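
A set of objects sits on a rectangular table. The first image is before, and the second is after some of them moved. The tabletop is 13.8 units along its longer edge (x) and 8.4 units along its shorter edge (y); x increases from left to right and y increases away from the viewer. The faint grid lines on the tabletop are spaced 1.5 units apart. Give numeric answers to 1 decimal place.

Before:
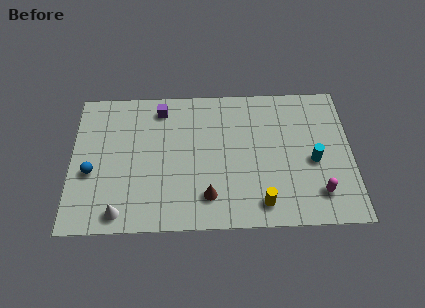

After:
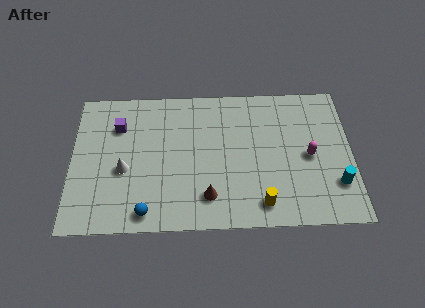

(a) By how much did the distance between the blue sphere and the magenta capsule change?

-2.7

The distance was about 11.2 in the first image and 8.5 in the second, so they moved 2.7 units closer together.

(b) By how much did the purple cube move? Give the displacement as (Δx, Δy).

(-2.1, -1.0)

The purple cube started near (4.4, 7.1) and ended near (2.3, 6.1).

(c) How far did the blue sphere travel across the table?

3.6

The blue sphere was near (1.0, 3.4) before and (3.7, 1.0) after, so it travelled √(2.7² + 2.4²) ≈ 3.6 units.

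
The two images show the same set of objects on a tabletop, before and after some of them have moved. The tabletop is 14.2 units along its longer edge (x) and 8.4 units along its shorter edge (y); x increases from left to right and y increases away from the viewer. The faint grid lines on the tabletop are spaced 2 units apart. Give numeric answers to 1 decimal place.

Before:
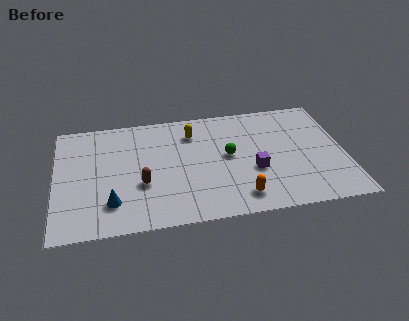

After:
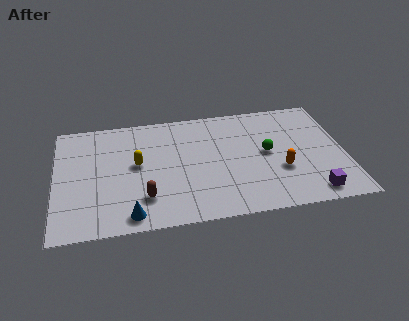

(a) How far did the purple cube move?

3.4

The purple cube was near (9.7, 3.2) before and (12.4, 1.1) after, so it travelled √(2.7² + 2.1²) ≈ 3.4 units.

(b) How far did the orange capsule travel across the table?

2.6

The orange capsule moved from about (8.9, 1.4) to (11.0, 3.0), a distance of √(2.1² + 1.6²) ≈ 2.6.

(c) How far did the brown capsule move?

1.0

The brown capsule was near (4.2, 3.1) before and (4.3, 2.1) after, so it travelled √(0.1² + 1.0²) ≈ 1.0 units.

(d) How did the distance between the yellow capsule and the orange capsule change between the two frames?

+1.7

They were about 5.5 units apart before and 7.2 after — 1.7 units further apart.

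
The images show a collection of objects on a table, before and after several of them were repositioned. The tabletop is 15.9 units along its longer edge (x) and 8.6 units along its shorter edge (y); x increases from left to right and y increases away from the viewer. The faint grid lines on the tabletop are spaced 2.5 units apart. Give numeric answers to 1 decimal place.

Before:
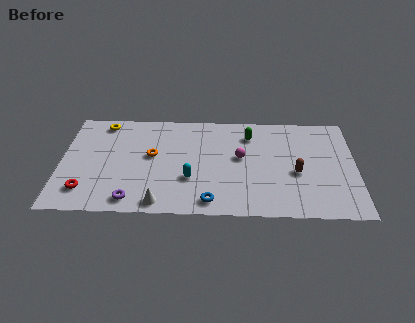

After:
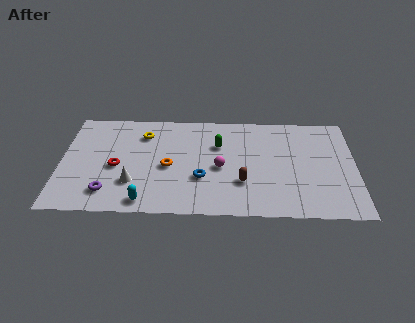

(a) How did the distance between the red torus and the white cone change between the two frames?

-2.5

The distance was about 4.1 in the first image and 1.6 in the second, so they moved 2.5 units closer together.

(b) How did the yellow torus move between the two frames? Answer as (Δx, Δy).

(2.2, -0.9)

The yellow torus was at about (2.2, 7.5) and moved to about (4.4, 6.6).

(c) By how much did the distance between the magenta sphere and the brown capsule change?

-1.5

The distance was about 3.2 in the first image and 1.7 in the second, so they moved 1.5 units closer together.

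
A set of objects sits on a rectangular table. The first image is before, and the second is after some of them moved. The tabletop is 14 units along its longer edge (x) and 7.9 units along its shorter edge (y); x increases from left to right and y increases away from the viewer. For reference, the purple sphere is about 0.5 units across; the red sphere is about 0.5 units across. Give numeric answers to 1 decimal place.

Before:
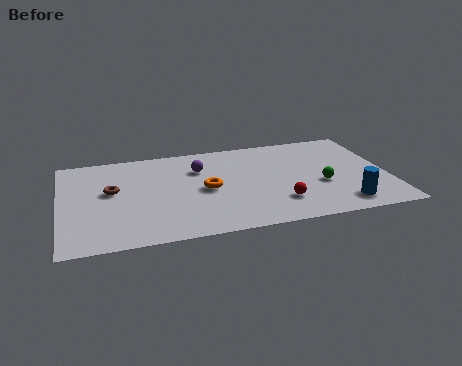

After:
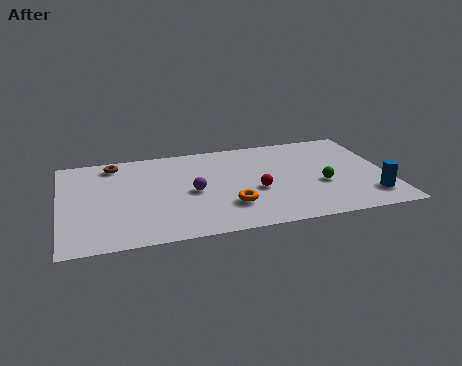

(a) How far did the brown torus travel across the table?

2.3

The brown torus moved from about (2.2, 4.5) to (2.4, 6.8), a distance of √(0.2² + 2.3²) ≈ 2.3.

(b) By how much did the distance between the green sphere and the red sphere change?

+0.6

They were about 2.2 units apart before and 2.8 after — 0.6 units further apart.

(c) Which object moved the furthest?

the brown torus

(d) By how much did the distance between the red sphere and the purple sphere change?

-2.1

Before: roughly 4.8 units apart; after: 2.7. That's 2.1 units closer together.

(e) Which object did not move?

the green sphere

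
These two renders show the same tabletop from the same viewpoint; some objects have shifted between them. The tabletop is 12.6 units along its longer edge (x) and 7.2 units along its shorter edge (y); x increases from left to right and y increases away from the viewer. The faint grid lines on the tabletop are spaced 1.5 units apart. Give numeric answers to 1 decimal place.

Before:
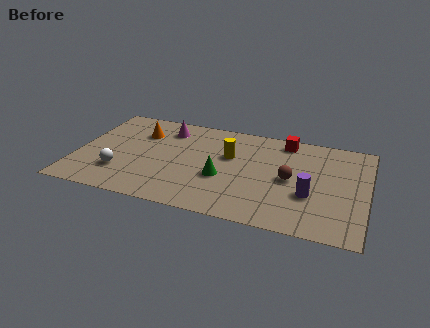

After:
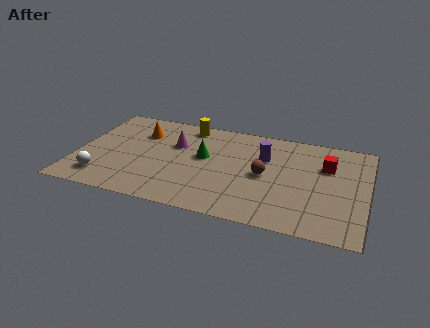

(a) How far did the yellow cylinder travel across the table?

2.7

From (6.6, 4.5) to (4.6, 6.3), the yellow cylinder covered √(2.0² + 1.8²) ≈ 2.7 units.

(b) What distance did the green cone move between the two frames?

1.6

The green cone was near (6.4, 2.8) before and (5.5, 4.1) after, so it travelled √(0.9² + 1.3²) ≈ 1.6 units.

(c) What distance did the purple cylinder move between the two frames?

3.0

From (10.2, 2.6) to (8.1, 4.8), the purple cylinder covered √(2.1² + 2.2²) ≈ 3.0 units.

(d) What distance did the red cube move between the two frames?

2.4

The red cube moved from about (8.9, 6.3) to (10.8, 4.9), a distance of √(1.9² + 1.4²) ≈ 2.4.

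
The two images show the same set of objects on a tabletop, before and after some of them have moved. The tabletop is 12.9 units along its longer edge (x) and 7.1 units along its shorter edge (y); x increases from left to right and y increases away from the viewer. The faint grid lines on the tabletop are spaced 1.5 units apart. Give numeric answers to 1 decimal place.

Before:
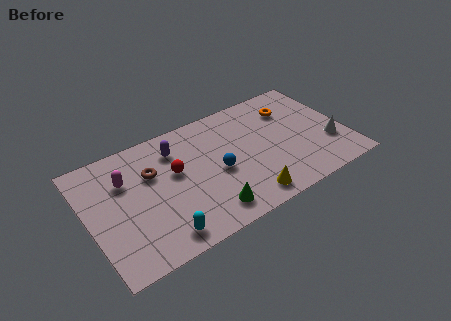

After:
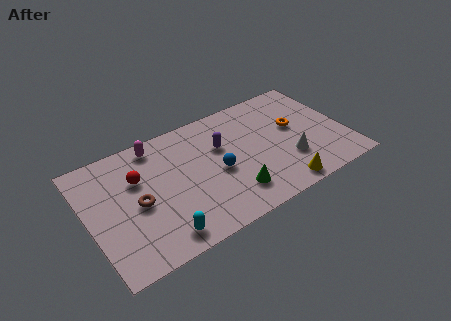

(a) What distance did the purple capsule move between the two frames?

2.4

The purple capsule moved from about (4.6, 5.5) to (6.8, 4.6), a distance of √(2.2² + 0.9²) ≈ 2.4.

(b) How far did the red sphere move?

1.9

The red sphere moved from about (4.4, 4.2) to (2.6, 4.7), a distance of √(1.8² + 0.5²) ≈ 1.9.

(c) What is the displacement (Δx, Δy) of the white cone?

(-2.1, -0.1)

From the two frames, the white cone sits at roughly (12.0, 2.3) before and (9.9, 2.2) after.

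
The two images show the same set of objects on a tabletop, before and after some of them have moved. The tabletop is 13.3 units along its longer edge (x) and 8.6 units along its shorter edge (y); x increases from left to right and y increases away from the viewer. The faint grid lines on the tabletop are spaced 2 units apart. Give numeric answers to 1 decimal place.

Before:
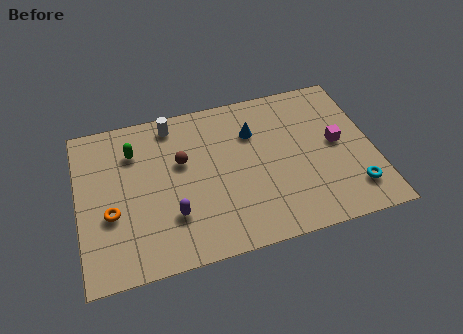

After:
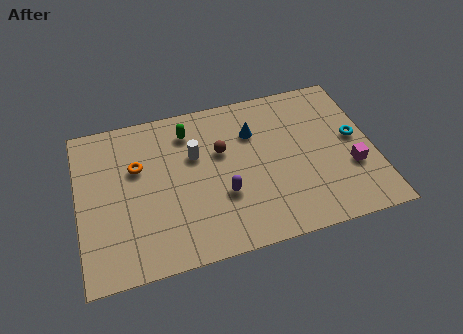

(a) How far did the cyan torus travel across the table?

2.8

From (12.2, 1.8) to (12.5, 4.6), the cyan torus covered √(0.3² + 2.8²) ≈ 2.8 units.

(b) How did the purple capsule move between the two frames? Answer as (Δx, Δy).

(2.3, 0.5)

The purple capsule started near (4.1, 2.5) and ended near (6.4, 3.0).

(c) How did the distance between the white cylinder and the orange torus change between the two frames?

-2.6

They were about 5.2 units apart before and 2.6 after — 2.6 units closer together.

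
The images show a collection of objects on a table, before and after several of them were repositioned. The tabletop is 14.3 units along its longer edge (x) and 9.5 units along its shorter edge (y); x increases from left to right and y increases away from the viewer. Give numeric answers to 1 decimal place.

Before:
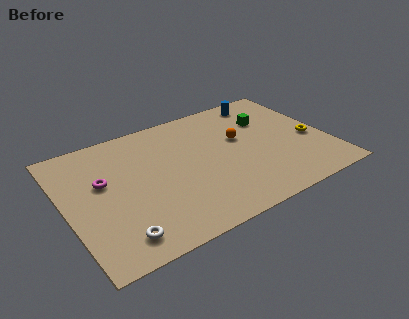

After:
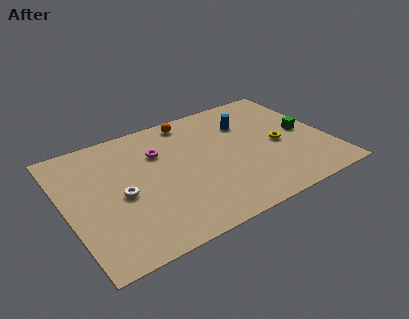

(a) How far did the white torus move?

2.9

From (2.3, 1.5) to (2.9, 4.3), the white torus covered √(0.6² + 2.8²) ≈ 2.9 units.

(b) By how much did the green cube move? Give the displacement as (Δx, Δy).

(1.7, -1.9)

The green cube was at about (11.4, 6.6) and moved to about (13.1, 4.7).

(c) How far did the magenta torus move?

3.3

The magenta torus was near (2.1, 5.7) before and (5.3, 6.6) after, so it travelled √(3.2² + 0.9²) ≈ 3.3 units.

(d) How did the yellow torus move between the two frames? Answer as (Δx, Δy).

(-1.8, 0.3)

From the two frames, the yellow torus sits at roughly (13.4, 4.0) before and (11.6, 4.3) after.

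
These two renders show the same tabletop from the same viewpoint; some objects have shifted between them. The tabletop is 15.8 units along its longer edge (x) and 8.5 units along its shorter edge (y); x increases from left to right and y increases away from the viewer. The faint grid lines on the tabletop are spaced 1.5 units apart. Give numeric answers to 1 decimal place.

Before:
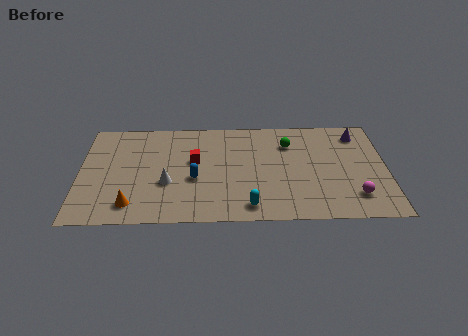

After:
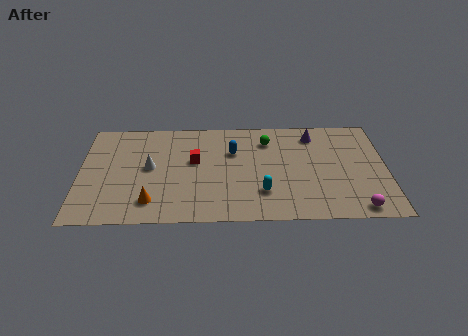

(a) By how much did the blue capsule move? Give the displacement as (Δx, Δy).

(2.0, 2.2)

The blue capsule started near (5.9, 3.5) and ended near (7.9, 5.7).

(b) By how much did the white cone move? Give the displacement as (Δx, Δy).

(-0.9, 1.3)

The white cone started near (4.5, 3.2) and ended near (3.6, 4.5).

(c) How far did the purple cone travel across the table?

2.3

The purple cone was near (14.4, 7.0) before and (12.1, 7.0) after, so it travelled √(2.3² + 0.0²) ≈ 2.3 units.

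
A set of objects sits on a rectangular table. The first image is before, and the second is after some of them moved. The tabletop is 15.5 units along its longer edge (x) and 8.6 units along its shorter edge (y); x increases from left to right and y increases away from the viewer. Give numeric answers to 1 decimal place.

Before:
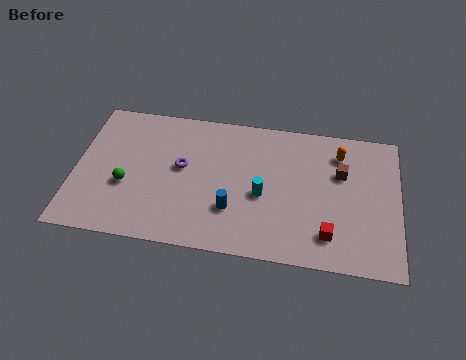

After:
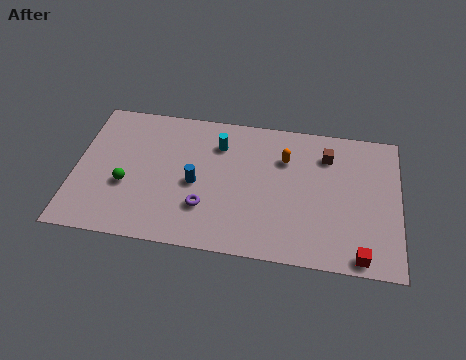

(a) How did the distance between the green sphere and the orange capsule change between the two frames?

-2.7

The distance was about 10.7 in the first image and 8.0 in the second, so they moved 2.7 units closer together.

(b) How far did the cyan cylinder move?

3.6

The cyan cylinder was near (9.0, 3.7) before and (6.8, 6.5) after, so it travelled √(2.2² + 2.8²) ≈ 3.6 units.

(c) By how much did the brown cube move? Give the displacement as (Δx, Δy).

(-0.7, 1.0)

From the two frames, the brown cube sits at roughly (12.7, 5.6) before and (12.0, 6.6) after.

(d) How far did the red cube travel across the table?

1.8

The red cube moved from about (12.2, 1.8) to (13.7, 0.8), a distance of √(1.5² + 1.0²) ≈ 1.8.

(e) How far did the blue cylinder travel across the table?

2.2

The blue cylinder was near (7.6, 2.6) before and (5.8, 3.9) after, so it travelled √(1.8² + 1.3²) ≈ 2.2 units.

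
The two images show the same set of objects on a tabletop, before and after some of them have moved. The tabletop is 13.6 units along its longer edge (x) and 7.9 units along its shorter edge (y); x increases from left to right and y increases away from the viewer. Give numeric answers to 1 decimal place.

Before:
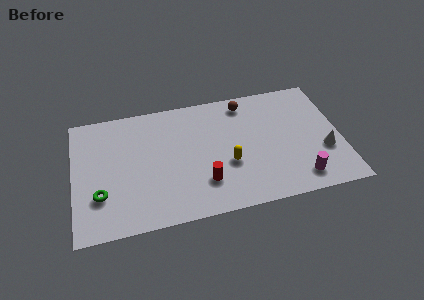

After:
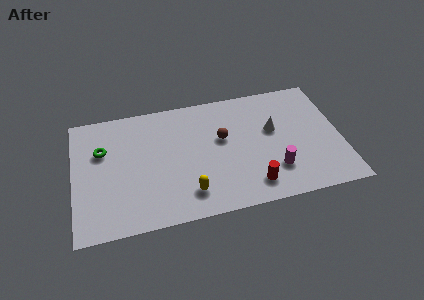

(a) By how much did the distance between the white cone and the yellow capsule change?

+0.6

The distance was about 4.9 in the first image and 5.5 in the second, so they moved 0.6 units further apart.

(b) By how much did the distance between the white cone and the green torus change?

-2.7

The distance was about 11.4 in the first image and 8.7 in the second, so they moved 2.7 units closer together.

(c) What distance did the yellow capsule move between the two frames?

2.5

From (7.8, 3.0) to (5.7, 1.6), the yellow capsule covered √(2.1² + 1.4²) ≈ 2.5 units.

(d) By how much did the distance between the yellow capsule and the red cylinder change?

+1.6

Before: roughly 1.6 units apart; after: 3.2. That's 1.6 units further apart.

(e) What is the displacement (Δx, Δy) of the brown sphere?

(-1.3, -2.1)

The brown sphere started near (8.9, 6.8) and ended near (7.6, 4.7).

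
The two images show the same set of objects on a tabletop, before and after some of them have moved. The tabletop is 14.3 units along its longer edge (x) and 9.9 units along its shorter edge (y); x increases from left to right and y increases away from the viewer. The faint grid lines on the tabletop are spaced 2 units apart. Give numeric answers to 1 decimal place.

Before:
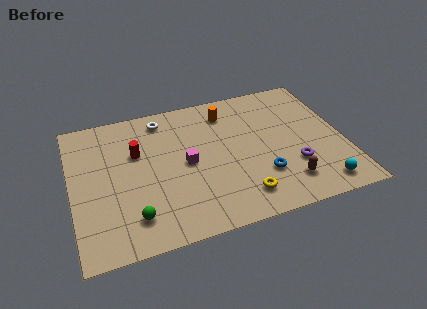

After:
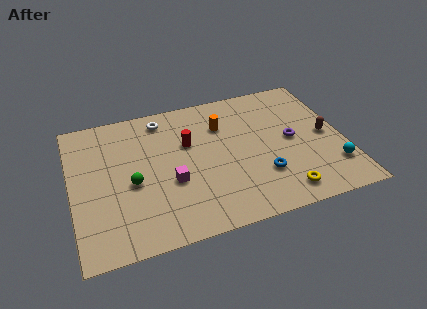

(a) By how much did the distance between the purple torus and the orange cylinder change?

-1.7

They were about 5.8 units apart before and 4.1 after — 1.7 units closer together.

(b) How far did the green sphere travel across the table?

2.3

From (3.0, 2.0) to (3.1, 4.3), the green sphere covered √(0.1² + 2.3²) ≈ 2.3 units.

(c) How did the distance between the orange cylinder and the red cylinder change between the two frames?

-3.1

The distance was about 5.2 in the first image and 2.1 in the second, so they moved 3.1 units closer together.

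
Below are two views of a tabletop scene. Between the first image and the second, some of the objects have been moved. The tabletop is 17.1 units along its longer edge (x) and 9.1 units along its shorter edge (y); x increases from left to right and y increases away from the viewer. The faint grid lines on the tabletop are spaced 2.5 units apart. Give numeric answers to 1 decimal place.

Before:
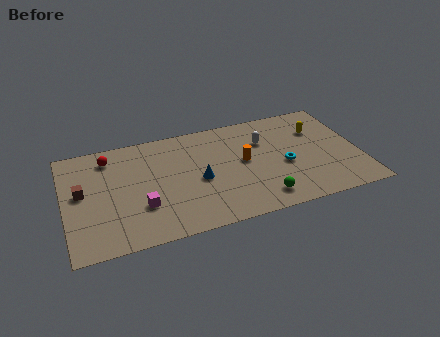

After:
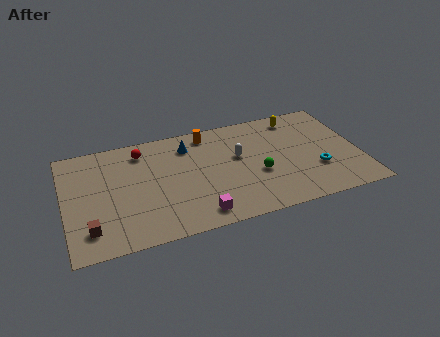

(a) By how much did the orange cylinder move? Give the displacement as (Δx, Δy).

(-1.9, 3.0)

The orange cylinder started near (10.4, 4.9) and ended near (8.5, 7.9).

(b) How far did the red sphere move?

1.9

The red sphere moved from about (2.7, 7.5) to (4.6, 7.5), a distance of √(1.9² + 0.0²) ≈ 1.9.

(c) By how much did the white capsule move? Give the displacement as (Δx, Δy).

(-1.6, -0.9)

The white capsule was at about (11.7, 6.3) and moved to about (10.1, 5.4).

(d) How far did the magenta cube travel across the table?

3.5

From (4.3, 2.9) to (7.4, 1.3), the magenta cube covered √(3.1² + 1.6²) ≈ 3.5 units.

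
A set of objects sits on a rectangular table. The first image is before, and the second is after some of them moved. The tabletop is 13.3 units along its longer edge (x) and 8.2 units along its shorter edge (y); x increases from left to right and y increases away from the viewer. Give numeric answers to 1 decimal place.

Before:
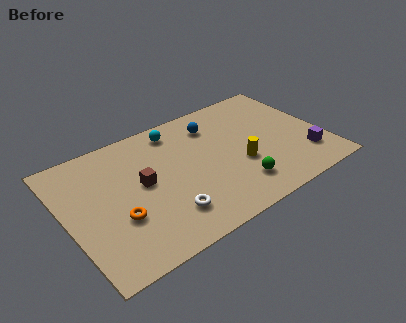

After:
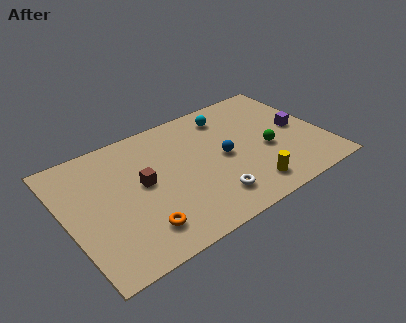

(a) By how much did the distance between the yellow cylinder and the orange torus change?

-0.8

They were about 6.4 units apart before and 5.6 after — 0.8 units closer together.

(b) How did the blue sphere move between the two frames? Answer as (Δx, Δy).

(0.1, -2.4)

The blue sphere started near (8.0, 6.4) and ended near (8.1, 4.0).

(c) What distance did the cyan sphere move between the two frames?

2.7

From (6.1, 7.0) to (8.8, 6.7), the cyan sphere covered √(2.7² + 0.3²) ≈ 2.7 units.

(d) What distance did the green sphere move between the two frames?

2.5

From (8.4, 1.8) to (10.3, 3.4), the green sphere covered √(1.9² + 1.6²) ≈ 2.5 units.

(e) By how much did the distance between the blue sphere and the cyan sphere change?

+0.8

Before: roughly 2.0 units apart; after: 2.8. That's 0.8 units further apart.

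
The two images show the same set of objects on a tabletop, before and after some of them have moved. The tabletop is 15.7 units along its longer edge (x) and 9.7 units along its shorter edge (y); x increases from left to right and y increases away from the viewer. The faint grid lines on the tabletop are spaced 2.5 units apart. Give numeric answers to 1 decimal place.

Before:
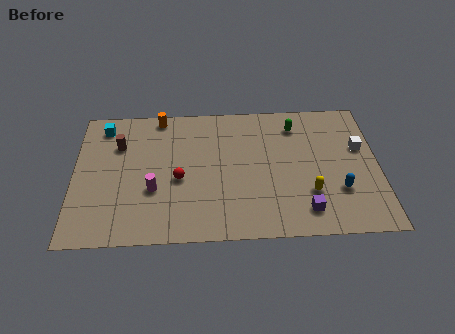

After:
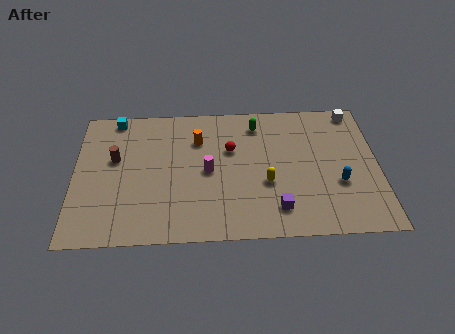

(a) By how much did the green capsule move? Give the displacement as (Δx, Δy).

(-2.0, 0.2)

The green capsule was at about (11.5, 7.8) and moved to about (9.5, 8.0).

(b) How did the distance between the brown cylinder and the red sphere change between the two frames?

+2.0

The distance was about 4.0 in the first image and 6.0 in the second, so they moved 2.0 units further apart.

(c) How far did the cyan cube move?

0.8

The cyan cube moved from about (1.5, 8.2) to (2.1, 8.8), a distance of √(0.6² + 0.6²) ≈ 0.8.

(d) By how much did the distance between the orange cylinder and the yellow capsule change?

-4.9

They were about 9.7 units apart before and 4.8 after — 4.9 units closer together.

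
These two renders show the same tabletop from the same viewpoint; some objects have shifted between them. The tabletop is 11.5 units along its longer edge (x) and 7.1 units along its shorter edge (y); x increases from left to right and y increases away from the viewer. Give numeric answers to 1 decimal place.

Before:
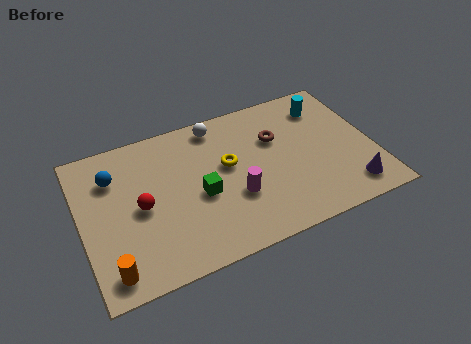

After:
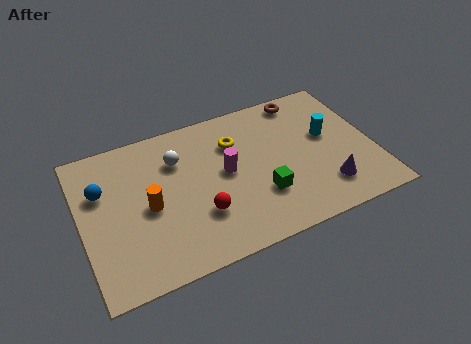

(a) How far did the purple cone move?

1.0

The purple cone moved from about (10.3, 1.2) to (9.4, 1.6), a distance of √(0.9² + 0.4²) ≈ 1.0.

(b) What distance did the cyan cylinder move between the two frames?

1.5

From (9.9, 5.6) to (9.8, 4.1), the cyan cylinder covered √(0.1² + 1.5²) ≈ 1.5 units.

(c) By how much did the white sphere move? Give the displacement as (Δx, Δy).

(-1.7, -1.1)

From the two frames, the white sphere sits at roughly (5.6, 6.2) before and (3.9, 5.1) after.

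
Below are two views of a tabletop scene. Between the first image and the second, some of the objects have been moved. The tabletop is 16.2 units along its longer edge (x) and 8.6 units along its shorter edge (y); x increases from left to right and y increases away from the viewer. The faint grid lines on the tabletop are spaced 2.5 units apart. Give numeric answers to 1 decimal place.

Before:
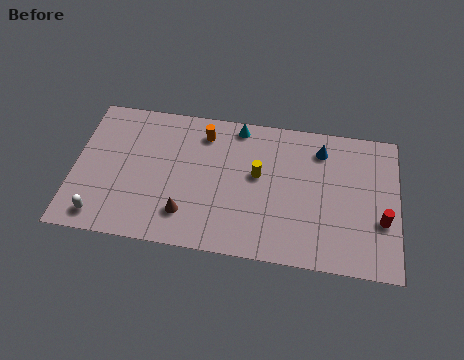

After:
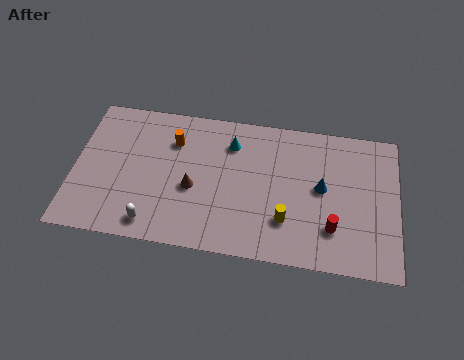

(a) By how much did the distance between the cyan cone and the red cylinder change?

-1.9

They were about 8.6 units apart before and 6.7 after — 1.9 units closer together.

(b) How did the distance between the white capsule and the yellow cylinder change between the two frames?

-1.8

Before: roughly 8.5 units apart; after: 6.7. That's 1.8 units closer together.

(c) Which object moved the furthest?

the yellow cylinder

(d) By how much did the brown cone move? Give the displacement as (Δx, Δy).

(0.3, 1.6)

The brown cone was at about (5.7, 2.0) and moved to about (6.0, 3.6).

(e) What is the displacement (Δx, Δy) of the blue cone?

(0.1, -2.3)

The blue cone started near (12.3, 6.9) and ended near (12.4, 4.6).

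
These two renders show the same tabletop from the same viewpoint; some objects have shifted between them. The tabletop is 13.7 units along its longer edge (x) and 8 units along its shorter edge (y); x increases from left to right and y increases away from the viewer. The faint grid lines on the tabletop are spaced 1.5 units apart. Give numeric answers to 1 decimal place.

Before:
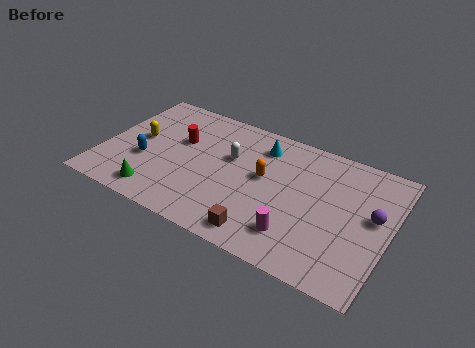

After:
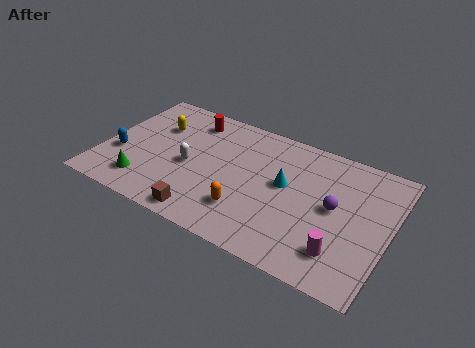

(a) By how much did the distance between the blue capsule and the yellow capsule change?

+1.6

They were about 1.4 units apart before and 3.0 after — 1.6 units further apart.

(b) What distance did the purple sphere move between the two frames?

1.8

The purple sphere moved from about (12.9, 4.5) to (11.1, 4.2), a distance of √(1.8² + 0.3²) ≈ 1.8.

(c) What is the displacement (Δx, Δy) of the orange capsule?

(-0.5, -2.4)

The orange capsule started near (7.7, 4.5) and ended near (7.2, 2.1).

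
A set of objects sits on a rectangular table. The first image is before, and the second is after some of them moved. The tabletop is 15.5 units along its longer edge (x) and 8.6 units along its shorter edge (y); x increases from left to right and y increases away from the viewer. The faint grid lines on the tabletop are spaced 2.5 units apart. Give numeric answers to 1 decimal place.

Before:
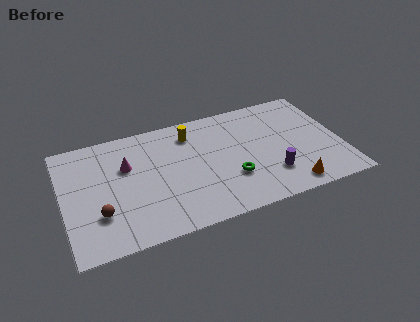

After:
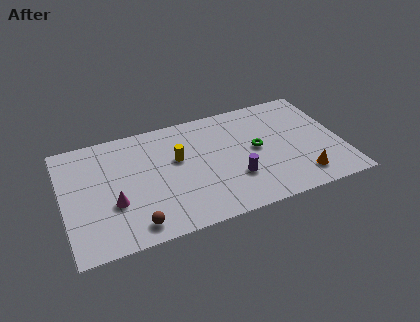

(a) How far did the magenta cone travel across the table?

2.7

From (3.6, 5.6) to (2.7, 3.1), the magenta cone covered √(0.9² + 2.5²) ≈ 2.7 units.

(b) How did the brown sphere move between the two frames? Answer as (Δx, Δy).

(1.8, -1.4)

The brown sphere was at about (1.9, 2.6) and moved to about (3.7, 1.2).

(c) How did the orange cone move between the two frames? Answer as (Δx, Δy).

(0.7, 0.5)

From the two frames, the orange cone sits at roughly (12.3, 1.1) before and (13.0, 1.6) after.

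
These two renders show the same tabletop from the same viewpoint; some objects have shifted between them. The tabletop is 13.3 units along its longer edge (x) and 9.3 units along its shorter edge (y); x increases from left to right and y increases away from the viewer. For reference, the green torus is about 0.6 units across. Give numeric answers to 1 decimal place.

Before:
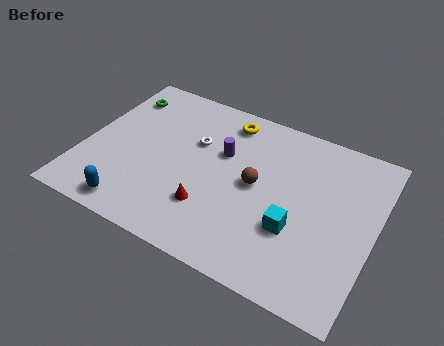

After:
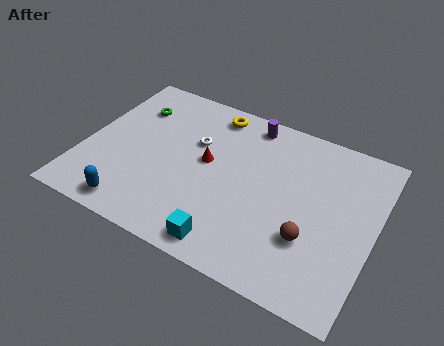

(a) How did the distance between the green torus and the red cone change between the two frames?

-2.7

Before: roughly 6.9 units apart; after: 4.2. That's 2.7 units closer together.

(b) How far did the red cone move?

2.5

The red cone was near (6.1, 2.6) before and (5.6, 5.1) after, so it travelled √(0.5² + 2.5²) ≈ 2.5 units.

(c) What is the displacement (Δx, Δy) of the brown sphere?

(2.7, -1.8)

The brown sphere started near (7.9, 4.8) and ended near (10.6, 3.0).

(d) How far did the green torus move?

0.9

The green torus was near (1.1, 7.4) before and (1.8, 6.9) after, so it travelled √(0.7² + 0.5²) ≈ 0.9 units.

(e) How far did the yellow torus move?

0.7

The yellow torus was near (6.1, 7.9) before and (5.4, 8.1) after, so it travelled √(0.7² + 0.2²) ≈ 0.7 units.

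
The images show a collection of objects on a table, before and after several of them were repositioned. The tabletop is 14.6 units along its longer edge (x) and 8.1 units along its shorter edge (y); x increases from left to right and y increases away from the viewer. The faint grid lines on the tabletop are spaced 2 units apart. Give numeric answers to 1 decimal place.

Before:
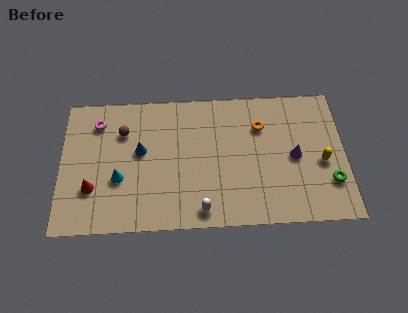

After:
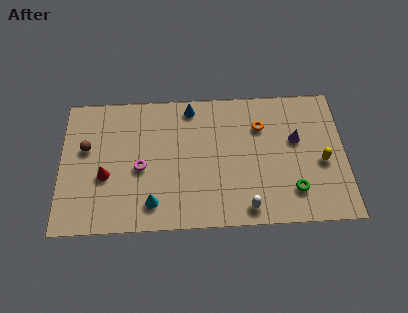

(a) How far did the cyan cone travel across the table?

2.3

The cyan cone was near (3.0, 3.0) before and (4.7, 1.5) after, so it travelled √(1.7² + 1.5²) ≈ 2.3 units.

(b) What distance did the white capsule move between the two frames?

2.3

The white capsule moved from about (7.2, 1.0) to (9.5, 1.0), a distance of √(2.3² + 0.0²) ≈ 2.3.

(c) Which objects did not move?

the yellow capsule and the orange torus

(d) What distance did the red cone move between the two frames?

1.0

The red cone moved from about (1.6, 2.5) to (2.3, 3.2), a distance of √(0.7² + 0.7²) ≈ 1.0.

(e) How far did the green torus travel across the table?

1.9

The green torus moved from about (13.8, 2.3) to (11.9, 1.9), a distance of √(1.9² + 0.4²) ≈ 1.9.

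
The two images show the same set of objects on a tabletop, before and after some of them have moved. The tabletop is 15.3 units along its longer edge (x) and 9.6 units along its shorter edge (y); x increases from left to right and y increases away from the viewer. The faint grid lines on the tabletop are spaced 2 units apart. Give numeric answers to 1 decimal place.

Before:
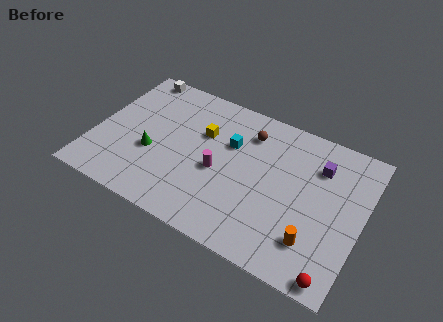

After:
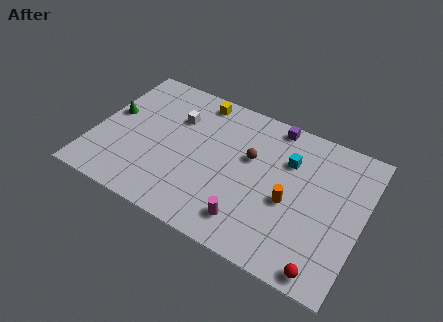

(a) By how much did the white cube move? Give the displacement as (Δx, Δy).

(2.8, -2.1)

The white cube was at about (1.6, 8.8) and moved to about (4.4, 6.7).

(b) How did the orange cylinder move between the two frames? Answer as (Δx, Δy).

(-1.6, 1.8)

The orange cylinder was at about (12.9, 2.3) and moved to about (11.3, 4.1).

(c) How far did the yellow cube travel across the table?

2.3

From (6.0, 6.3) to (5.4, 8.5), the yellow cube covered √(0.6² + 2.2²) ≈ 2.3 units.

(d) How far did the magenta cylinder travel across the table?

3.2

The magenta cylinder moved from about (7.2, 4.2) to (9.3, 1.8), a distance of √(2.1² + 2.4²) ≈ 3.2.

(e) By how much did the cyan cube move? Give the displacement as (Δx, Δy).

(3.3, 0.4)

The cyan cube was at about (7.6, 6.3) and moved to about (10.9, 6.7).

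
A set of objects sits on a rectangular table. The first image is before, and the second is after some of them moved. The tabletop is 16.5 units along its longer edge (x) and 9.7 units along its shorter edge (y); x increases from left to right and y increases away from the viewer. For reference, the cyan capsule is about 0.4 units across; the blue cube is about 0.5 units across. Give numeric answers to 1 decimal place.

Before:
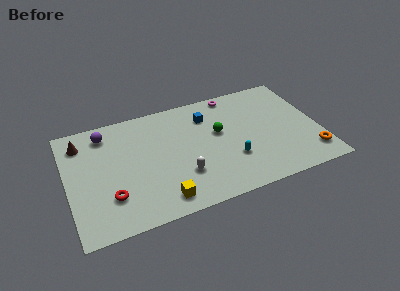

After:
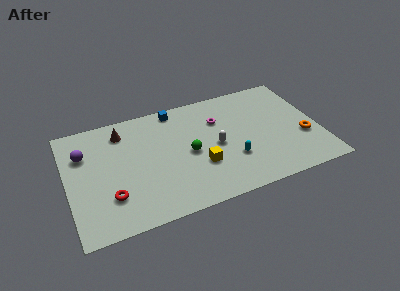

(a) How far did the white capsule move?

2.9

The white capsule was near (7.3, 2.9) before and (9.7, 4.6) after, so it travelled √(2.4² + 1.7²) ≈ 2.9 units.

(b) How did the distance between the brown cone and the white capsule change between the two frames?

-1.1

The distance was about 7.9 in the first image and 6.8 in the second, so they moved 1.1 units closer together.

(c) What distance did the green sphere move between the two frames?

2.4

The green sphere was near (10.0, 5.7) before and (7.9, 4.6) after, so it travelled √(2.1² + 1.1²) ≈ 2.4 units.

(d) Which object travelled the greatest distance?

the yellow cube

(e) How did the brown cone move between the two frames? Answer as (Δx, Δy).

(2.7, 0.1)

From the two frames, the brown cone sits at roughly (1.1, 7.8) before and (3.8, 7.9) after.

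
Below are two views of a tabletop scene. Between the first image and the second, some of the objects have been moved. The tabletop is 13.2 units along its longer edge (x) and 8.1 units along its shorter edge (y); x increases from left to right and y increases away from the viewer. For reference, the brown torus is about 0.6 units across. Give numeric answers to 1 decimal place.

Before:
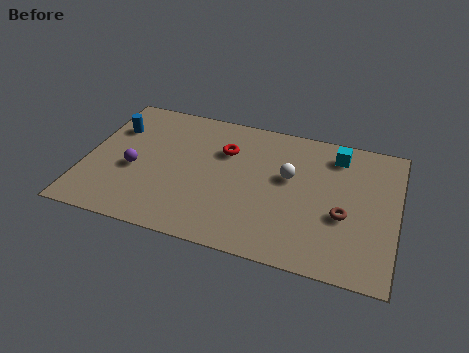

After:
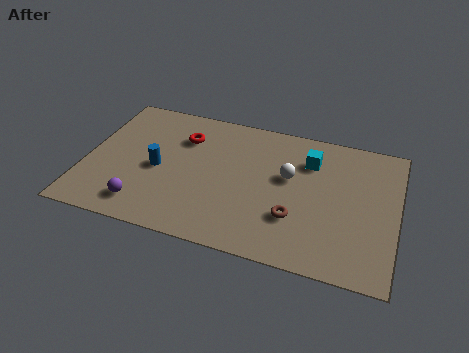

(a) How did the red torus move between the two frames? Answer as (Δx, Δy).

(-1.8, 0.3)

From the two frames, the red torus sits at roughly (5.8, 5.6) before and (4.0, 5.9) after.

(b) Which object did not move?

the white sphere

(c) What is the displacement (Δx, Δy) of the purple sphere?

(0.6, -2.0)

From the two frames, the purple sphere sits at roughly (2.1, 3.4) before and (2.7, 1.4) after.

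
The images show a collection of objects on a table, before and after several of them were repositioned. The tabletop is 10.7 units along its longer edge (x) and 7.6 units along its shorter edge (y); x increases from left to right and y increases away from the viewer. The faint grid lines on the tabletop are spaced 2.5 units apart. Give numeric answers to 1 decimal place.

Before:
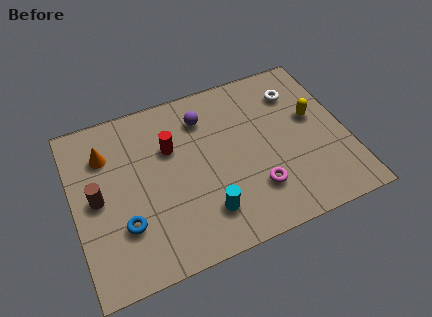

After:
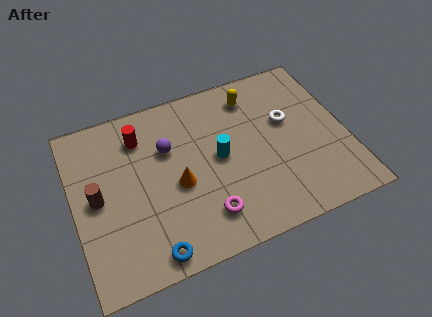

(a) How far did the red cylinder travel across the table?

1.4

From (3.9, 5.0) to (2.8, 5.9), the red cylinder covered √(1.1² + 0.9²) ≈ 1.4 units.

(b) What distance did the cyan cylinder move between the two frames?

2.3

The cyan cylinder was near (4.9, 1.7) before and (5.7, 3.9) after, so it travelled √(0.8² + 2.2²) ≈ 2.3 units.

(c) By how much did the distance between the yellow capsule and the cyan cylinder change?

-2.5

Before: roughly 5.3 units apart; after: 2.8. That's 2.5 units closer together.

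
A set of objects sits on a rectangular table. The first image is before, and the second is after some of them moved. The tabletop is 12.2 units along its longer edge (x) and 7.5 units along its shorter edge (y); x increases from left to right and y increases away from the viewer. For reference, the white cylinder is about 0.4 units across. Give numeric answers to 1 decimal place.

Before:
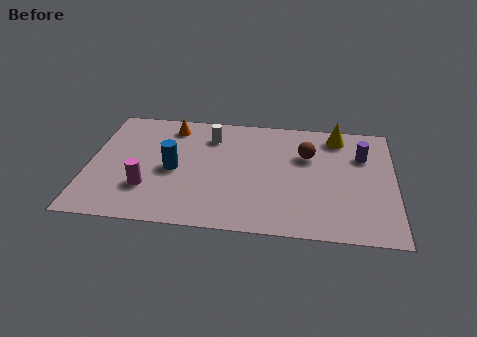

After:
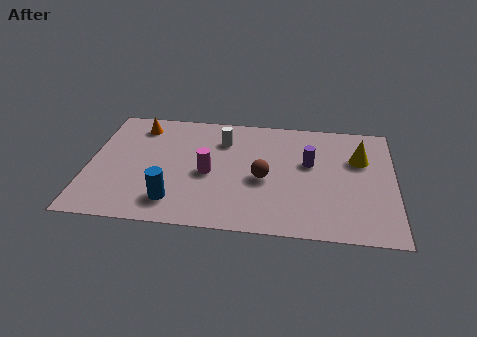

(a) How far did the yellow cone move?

1.7

The yellow cone moved from about (9.9, 6.4) to (10.8, 5.0), a distance of √(0.9² + 1.4²) ≈ 1.7.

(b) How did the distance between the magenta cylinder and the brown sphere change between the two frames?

-4.7

Before: roughly 6.9 units apart; after: 2.2. That's 4.7 units closer together.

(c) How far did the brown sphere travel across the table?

2.4

From (8.7, 5.0) to (7.0, 3.3), the brown sphere covered √(1.7² + 1.7²) ≈ 2.4 units.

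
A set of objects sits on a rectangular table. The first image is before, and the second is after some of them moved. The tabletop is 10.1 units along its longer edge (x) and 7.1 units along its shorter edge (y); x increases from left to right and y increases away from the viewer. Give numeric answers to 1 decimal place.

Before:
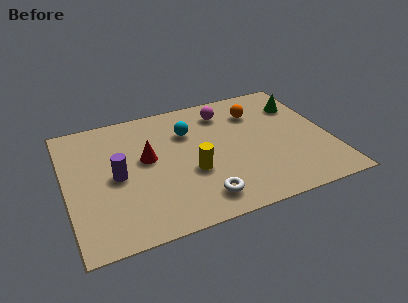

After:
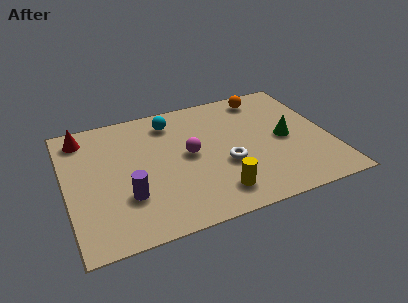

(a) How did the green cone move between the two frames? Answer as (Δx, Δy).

(-0.8, -1.8)

The green cone started near (9.2, 5.2) and ended near (8.4, 3.4).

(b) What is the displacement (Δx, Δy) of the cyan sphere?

(-0.6, 0.8)

The cyan sphere started near (4.8, 5.0) and ended near (4.2, 5.8).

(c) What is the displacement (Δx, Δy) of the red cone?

(-2.3, 2.0)

The red cone started near (3.1, 4.0) and ended near (0.8, 6.0).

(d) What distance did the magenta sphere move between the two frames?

2.6

The magenta sphere moved from about (6.3, 5.7) to (4.7, 3.7), a distance of √(1.6² + 2.0²) ≈ 2.6.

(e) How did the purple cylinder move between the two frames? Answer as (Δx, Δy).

(0.3, -1.2)

The purple cylinder was at about (1.9, 3.4) and moved to about (2.2, 2.2).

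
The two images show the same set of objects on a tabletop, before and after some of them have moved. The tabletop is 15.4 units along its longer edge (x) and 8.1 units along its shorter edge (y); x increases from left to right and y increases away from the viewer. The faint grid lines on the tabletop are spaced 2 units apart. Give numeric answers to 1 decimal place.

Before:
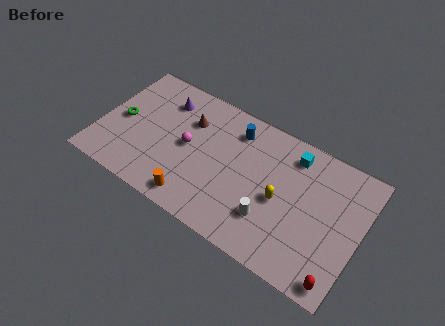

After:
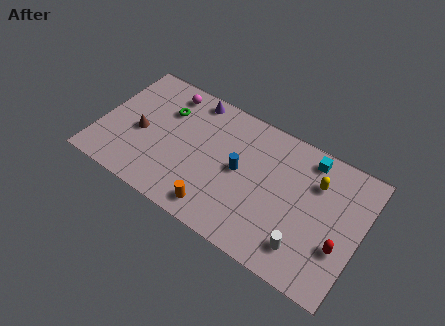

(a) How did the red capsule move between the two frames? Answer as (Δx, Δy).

(-0.2, 1.9)

The red capsule started near (14.6, 0.9) and ended near (14.4, 2.8).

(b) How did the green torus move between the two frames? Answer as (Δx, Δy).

(2.4, 1.8)

The green torus was at about (1.2, 3.9) and moved to about (3.6, 5.7).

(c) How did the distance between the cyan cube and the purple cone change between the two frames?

-0.7

The distance was about 7.7 in the first image and 7.0 in the second, so they moved 0.7 units closer together.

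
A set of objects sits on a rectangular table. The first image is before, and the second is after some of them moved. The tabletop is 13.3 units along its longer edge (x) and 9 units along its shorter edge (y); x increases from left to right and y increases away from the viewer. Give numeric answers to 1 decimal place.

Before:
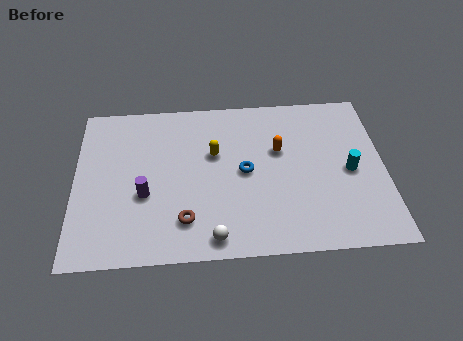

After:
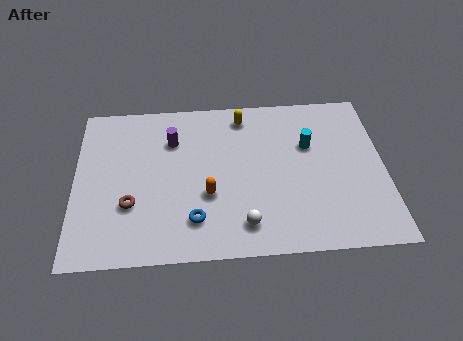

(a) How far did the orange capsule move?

3.9

The orange capsule was near (8.8, 5.6) before and (5.7, 3.3) after, so it travelled √(3.1² + 2.3²) ≈ 3.9 units.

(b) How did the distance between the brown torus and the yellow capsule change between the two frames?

+3.0

Before: roughly 3.8 units apart; after: 6.8. That's 3.0 units further apart.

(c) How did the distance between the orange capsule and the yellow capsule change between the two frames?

+1.9

They were about 2.8 units apart before and 4.7 after — 1.9 units further apart.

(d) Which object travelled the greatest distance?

the orange capsule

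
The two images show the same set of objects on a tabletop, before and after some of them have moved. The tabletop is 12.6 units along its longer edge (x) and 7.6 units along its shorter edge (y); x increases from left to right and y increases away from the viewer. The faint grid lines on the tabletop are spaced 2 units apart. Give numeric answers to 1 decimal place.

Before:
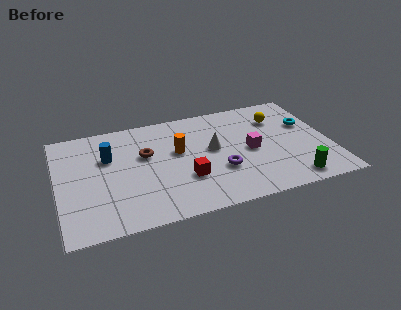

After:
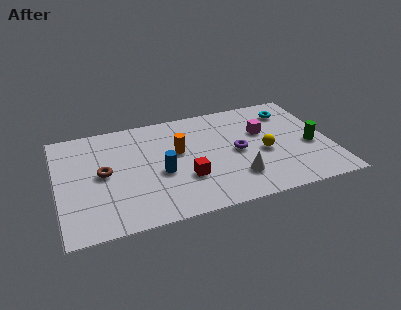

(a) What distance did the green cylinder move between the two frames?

2.5

From (10.6, 1.0) to (11.7, 3.2), the green cylinder covered √(1.1² + 2.2²) ≈ 2.5 units.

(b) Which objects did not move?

the red cube and the orange cylinder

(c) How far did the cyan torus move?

1.4

The cyan torus was near (11.7, 4.8) before and (11.0, 6.0) after, so it travelled √(0.7² + 1.2²) ≈ 1.4 units.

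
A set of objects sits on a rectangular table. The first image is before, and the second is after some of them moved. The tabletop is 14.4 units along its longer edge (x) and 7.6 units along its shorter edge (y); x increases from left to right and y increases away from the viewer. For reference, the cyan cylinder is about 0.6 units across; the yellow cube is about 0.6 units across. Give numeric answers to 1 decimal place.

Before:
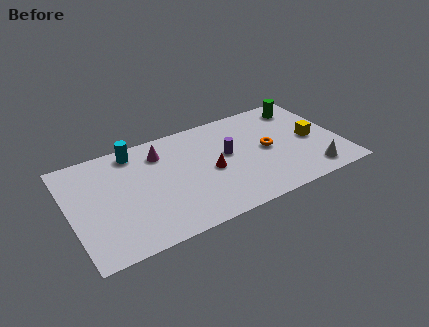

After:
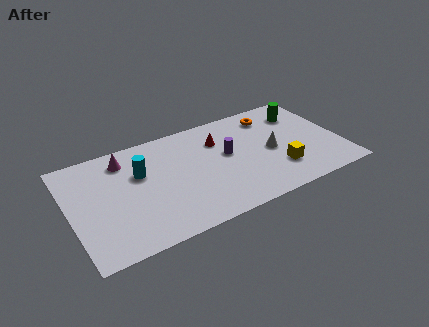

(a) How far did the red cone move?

2.1

The red cone was near (7.4, 3.5) before and (8.1, 5.5) after, so it travelled √(0.7² + 2.0²) ≈ 2.1 units.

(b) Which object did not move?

the purple cylinder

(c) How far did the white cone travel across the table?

3.0

The white cone moved from about (12.5, 1.2) to (10.7, 3.6), a distance of √(1.8² + 2.4²) ≈ 3.0.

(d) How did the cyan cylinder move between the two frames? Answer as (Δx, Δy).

(0.1, -1.7)

From the two frames, the cyan cylinder sits at roughly (3.7, 6.6) before and (3.8, 4.9) after.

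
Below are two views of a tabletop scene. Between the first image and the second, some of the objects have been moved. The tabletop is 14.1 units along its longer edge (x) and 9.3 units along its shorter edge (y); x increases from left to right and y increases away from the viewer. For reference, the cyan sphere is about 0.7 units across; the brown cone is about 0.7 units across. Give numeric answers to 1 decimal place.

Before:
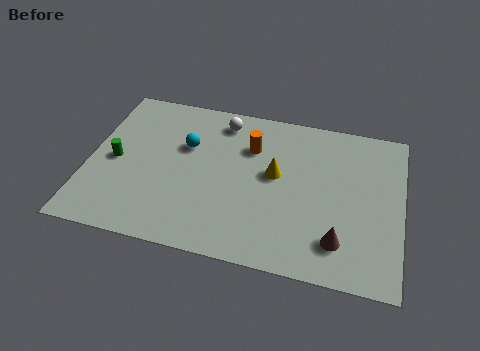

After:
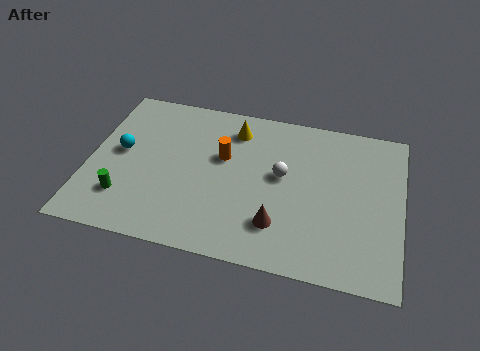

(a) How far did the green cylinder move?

2.2

The green cylinder moved from about (1.2, 4.4) to (1.8, 2.3), a distance of √(0.6² + 2.1²) ≈ 2.2.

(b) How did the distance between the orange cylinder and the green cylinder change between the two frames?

-1.0

Before: roughly 6.4 units apart; after: 5.4. That's 1.0 units closer together.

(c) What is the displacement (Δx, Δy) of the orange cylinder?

(-1.2, -0.9)

The orange cylinder was at about (7.2, 6.6) and moved to about (6.0, 5.7).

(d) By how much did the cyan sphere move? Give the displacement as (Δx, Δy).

(-2.9, -1.0)

From the two frames, the cyan sphere sits at roughly (4.3, 6.0) before and (1.4, 5.0) after.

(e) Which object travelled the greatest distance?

the white sphere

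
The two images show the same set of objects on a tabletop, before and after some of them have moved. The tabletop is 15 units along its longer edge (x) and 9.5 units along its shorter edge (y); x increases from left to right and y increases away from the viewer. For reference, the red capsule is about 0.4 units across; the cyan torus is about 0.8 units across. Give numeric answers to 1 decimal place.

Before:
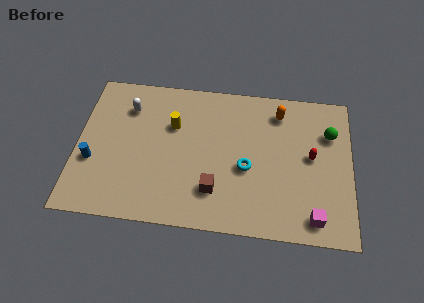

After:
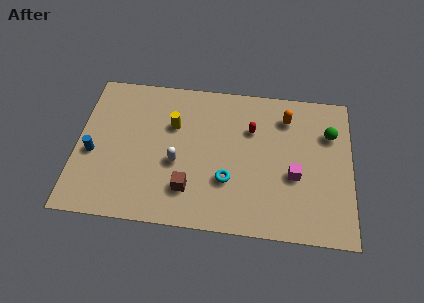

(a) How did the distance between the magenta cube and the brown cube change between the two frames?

+0.4

Before: roughly 5.5 units apart; after: 5.9. That's 0.4 units further apart.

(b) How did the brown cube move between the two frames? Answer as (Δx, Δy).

(-1.4, -0.1)

The brown cube started near (7.6, 2.4) and ended near (6.2, 2.3).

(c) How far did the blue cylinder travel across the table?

0.5

From (0.9, 3.5) to (0.9, 4.0), the blue cylinder covered √(0.0² + 0.5²) ≈ 0.5 units.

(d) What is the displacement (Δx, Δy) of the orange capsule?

(0.4, -0.3)

From the two frames, the orange capsule sits at roughly (11.0, 7.8) before and (11.4, 7.5) after.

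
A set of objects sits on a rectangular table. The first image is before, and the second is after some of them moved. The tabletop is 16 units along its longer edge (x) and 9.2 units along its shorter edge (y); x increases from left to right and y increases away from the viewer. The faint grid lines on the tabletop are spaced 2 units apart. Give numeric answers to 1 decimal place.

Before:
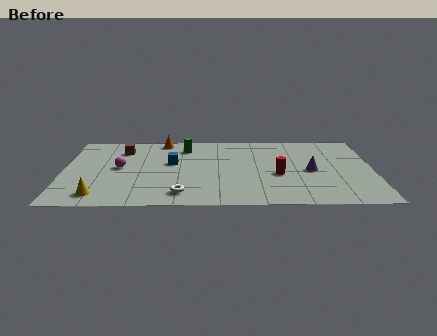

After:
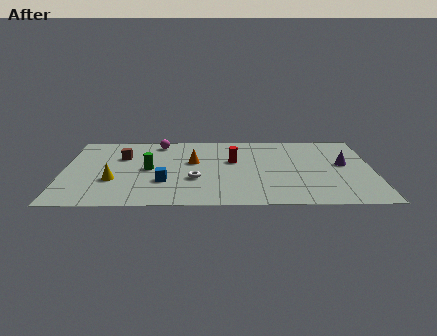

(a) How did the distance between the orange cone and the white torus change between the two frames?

-4.7

Before: roughly 6.9 units apart; after: 2.2. That's 4.7 units closer together.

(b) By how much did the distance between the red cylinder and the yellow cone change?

-2.9

The distance was about 9.5 in the first image and 6.6 in the second, so they moved 2.9 units closer together.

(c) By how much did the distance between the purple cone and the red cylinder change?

+3.9

The distance was about 1.8 in the first image and 5.7 in the second, so they moved 3.9 units further apart.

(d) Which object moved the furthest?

the magenta sphere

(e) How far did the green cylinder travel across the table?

3.4

From (6.3, 7.4) to (4.4, 4.6), the green cylinder covered √(1.9² + 2.8²) ≈ 3.4 units.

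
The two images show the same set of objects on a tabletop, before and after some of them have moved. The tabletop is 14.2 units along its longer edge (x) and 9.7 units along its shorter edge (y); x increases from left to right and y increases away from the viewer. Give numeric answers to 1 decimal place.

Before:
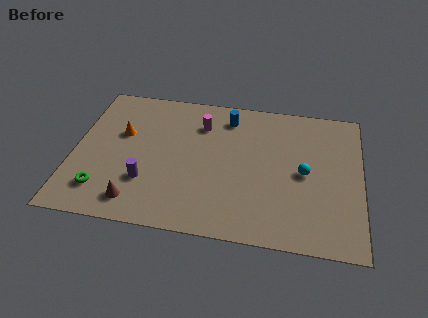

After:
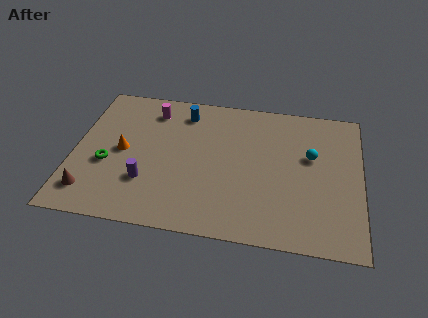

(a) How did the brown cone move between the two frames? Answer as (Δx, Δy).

(-2.3, 0.3)

The brown cone started near (3.3, 1.5) and ended near (1.0, 1.8).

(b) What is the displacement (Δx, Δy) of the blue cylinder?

(-2.2, 0.0)

The blue cylinder started near (7.5, 8.0) and ended near (5.3, 8.0).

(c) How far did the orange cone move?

1.2

The orange cone moved from about (2.3, 6.0) to (2.4, 4.8), a distance of √(0.1² + 1.2²) ≈ 1.2.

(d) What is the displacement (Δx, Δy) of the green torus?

(0.1, 1.8)

The green torus was at about (1.6, 2.0) and moved to about (1.7, 3.8).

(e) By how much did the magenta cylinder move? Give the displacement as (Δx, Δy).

(-2.5, 0.6)

The magenta cylinder started near (6.2, 7.3) and ended near (3.7, 7.9).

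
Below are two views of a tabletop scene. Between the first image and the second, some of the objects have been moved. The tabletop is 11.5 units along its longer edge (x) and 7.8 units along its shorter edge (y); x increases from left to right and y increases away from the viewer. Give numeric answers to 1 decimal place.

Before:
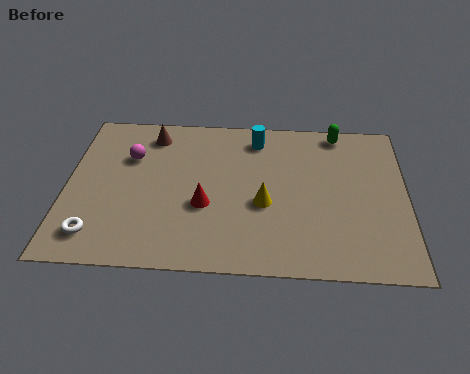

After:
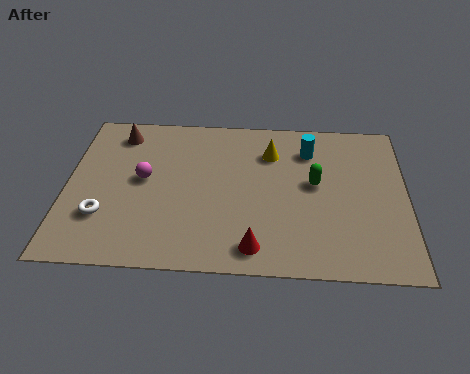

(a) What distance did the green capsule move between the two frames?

2.8

The green capsule was near (9.2, 7.0) before and (8.4, 4.3) after, so it travelled √(0.8² + 2.7²) ≈ 2.8 units.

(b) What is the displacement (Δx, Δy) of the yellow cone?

(0.2, 2.6)

The yellow cone started near (6.7, 3.2) and ended near (6.9, 5.8).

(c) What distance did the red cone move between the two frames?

2.5

The red cone moved from about (4.7, 3.0) to (6.4, 1.1), a distance of √(1.7² + 1.9²) ≈ 2.5.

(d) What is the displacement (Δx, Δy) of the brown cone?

(-1.1, 0.0)

The brown cone was at about (2.8, 6.5) and moved to about (1.7, 6.5).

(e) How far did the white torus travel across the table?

0.9

From (1.1, 1.4) to (1.3, 2.3), the white torus covered √(0.2² + 0.9²) ≈ 0.9 units.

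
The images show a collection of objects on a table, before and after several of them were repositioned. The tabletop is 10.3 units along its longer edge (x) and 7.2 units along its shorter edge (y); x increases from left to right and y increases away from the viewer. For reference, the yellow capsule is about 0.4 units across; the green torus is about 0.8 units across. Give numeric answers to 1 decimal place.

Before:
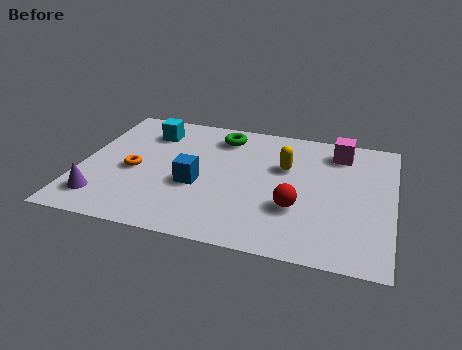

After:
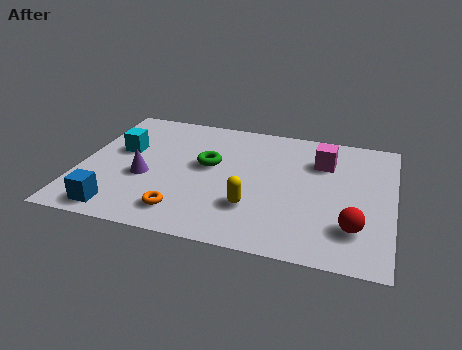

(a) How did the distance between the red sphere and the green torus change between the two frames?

+1.0

The distance was about 4.4 in the first image and 5.4 in the second, so they moved 1.0 units further apart.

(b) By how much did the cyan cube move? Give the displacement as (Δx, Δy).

(-0.8, -1.3)

From the two frames, the cyan cube sits at roughly (2.1, 5.6) before and (1.3, 4.3) after.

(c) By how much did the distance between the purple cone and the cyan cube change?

-2.7

Before: roughly 4.4 units apart; after: 1.7. That's 2.7 units closer together.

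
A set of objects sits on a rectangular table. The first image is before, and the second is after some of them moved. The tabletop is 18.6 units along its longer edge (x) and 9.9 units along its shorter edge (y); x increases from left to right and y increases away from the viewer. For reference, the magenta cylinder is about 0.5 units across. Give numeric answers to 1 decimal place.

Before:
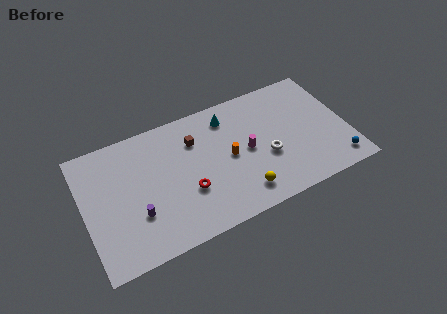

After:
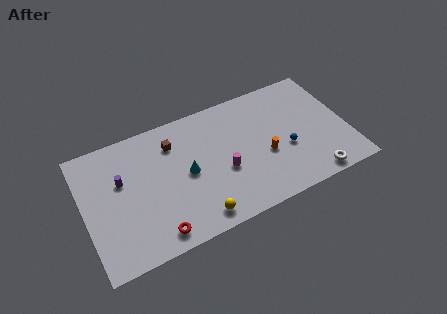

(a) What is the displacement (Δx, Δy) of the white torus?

(2.9, -2.9)

The white torus started near (12.8, 3.9) and ended near (15.7, 1.0).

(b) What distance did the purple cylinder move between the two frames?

3.1

The purple cylinder moved from about (3.5, 3.2) to (2.7, 6.2), a distance of √(0.8² + 3.0²) ≈ 3.1.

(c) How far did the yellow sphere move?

3.2

The yellow sphere was near (10.7, 1.8) before and (7.5, 1.3) after, so it travelled √(3.2² + 0.5²) ≈ 3.2 units.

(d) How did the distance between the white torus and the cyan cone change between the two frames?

+4.6

They were about 4.8 units apart before and 9.4 after — 4.6 units further apart.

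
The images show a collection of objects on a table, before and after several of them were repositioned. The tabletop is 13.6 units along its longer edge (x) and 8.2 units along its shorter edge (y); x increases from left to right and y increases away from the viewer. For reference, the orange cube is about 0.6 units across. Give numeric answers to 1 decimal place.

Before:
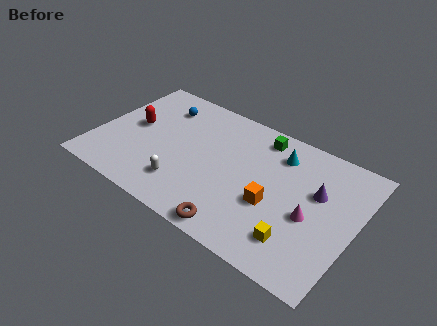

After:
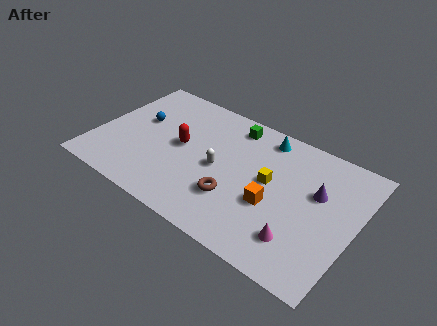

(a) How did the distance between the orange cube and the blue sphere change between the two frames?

+0.4

Before: roughly 7.3 units apart; after: 7.7. That's 0.4 units further apart.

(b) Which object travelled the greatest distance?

the yellow cube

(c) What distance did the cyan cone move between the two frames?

1.1

From (9.3, 6.4) to (8.4, 7.1), the cyan cone covered √(0.9² + 0.7²) ≈ 1.1 units.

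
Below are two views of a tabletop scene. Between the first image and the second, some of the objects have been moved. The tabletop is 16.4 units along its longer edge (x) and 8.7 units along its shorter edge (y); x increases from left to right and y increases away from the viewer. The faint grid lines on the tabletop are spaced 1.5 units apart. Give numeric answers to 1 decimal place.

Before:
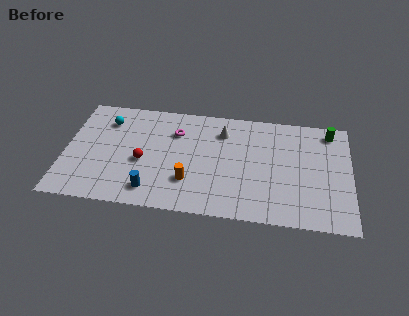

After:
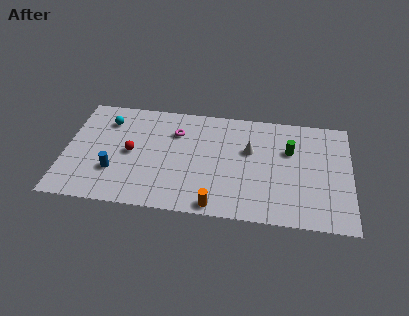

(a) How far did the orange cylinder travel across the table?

2.3

The orange cylinder was near (7.2, 2.5) before and (8.8, 0.8) after, so it travelled √(1.6² + 1.7²) ≈ 2.3 units.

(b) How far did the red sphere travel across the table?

0.9

From (4.5, 3.7) to (3.8, 4.3), the red sphere covered √(0.7² + 0.6²) ≈ 0.9 units.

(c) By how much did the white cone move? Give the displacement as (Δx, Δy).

(1.6, -1.3)

The white cone was at about (9.0, 6.7) and moved to about (10.6, 5.4).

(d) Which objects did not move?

the magenta torus and the cyan sphere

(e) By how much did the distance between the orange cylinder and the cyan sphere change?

+2.3

Before: roughly 6.5 units apart; after: 8.8. That's 2.3 units further apart.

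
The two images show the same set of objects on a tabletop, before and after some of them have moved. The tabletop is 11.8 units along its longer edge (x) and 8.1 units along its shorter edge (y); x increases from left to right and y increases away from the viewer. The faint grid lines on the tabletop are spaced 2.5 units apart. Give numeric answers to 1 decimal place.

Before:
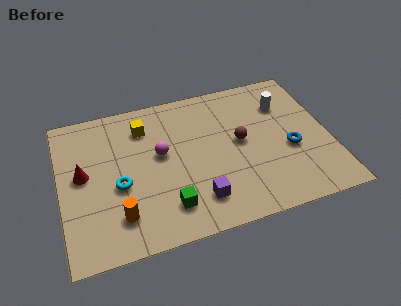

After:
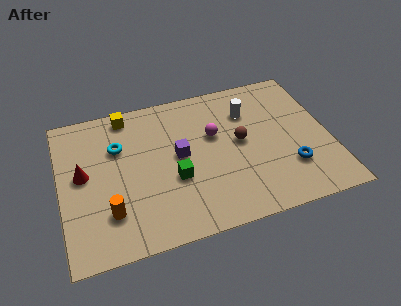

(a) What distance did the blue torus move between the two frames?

1.0

The blue torus was near (10.0, 3.3) before and (9.9, 2.3) after, so it travelled √(0.1² + 1.0²) ≈ 1.0 units.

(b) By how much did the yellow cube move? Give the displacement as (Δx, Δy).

(-0.7, 0.9)

From the two frames, the yellow cube sits at roughly (3.8, 6.3) before and (3.1, 7.2) after.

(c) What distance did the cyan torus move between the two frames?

2.1

The cyan torus was near (2.5, 3.4) before and (2.6, 5.5) after, so it travelled √(0.1² + 2.1²) ≈ 2.1 units.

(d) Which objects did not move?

the red cone and the brown sphere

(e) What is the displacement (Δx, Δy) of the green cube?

(0.4, 1.4)

From the two frames, the green cube sits at roughly (4.5, 1.7) before and (4.9, 3.1) after.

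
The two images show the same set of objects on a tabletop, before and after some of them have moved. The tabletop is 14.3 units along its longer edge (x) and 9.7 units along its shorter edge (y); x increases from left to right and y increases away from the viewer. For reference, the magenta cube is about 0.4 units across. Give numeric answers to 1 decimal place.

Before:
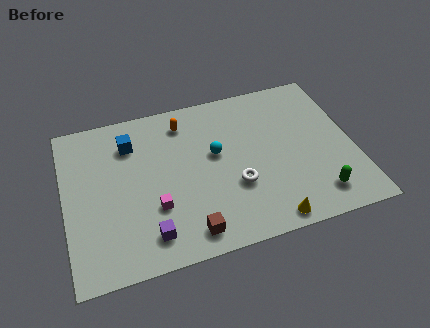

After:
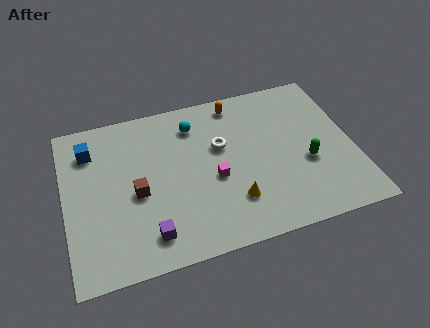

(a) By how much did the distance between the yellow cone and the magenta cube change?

-4.1

They were about 5.9 units apart before and 1.8 after — 4.1 units closer together.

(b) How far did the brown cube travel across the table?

3.8

From (5.8, 1.3) to (3.5, 4.3), the brown cube covered √(2.3² + 3.0²) ≈ 3.8 units.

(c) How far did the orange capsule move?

2.7

The orange capsule was near (6.1, 8.0) before and (8.8, 8.5) after, so it travelled √(2.7² + 0.5²) ≈ 2.7 units.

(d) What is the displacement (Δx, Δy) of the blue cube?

(-2.0, 0.1)

From the two frames, the blue cube sits at roughly (3.4, 7.4) before and (1.4, 7.5) after.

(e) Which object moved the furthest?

the brown cube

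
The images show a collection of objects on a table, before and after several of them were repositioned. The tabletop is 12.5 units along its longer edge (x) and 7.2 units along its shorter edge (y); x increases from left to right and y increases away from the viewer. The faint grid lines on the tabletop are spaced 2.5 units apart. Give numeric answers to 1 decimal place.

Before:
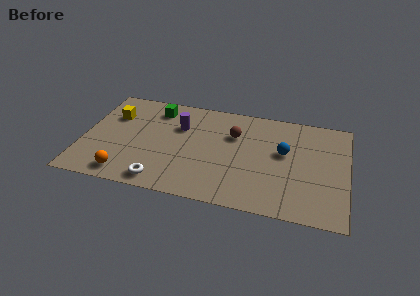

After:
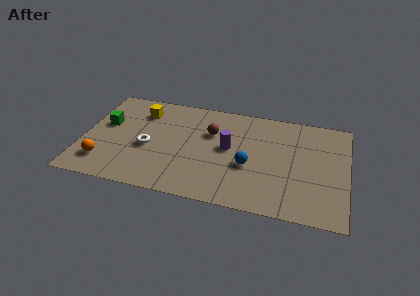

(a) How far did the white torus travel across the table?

2.3

The white torus was near (3.9, 0.9) before and (3.1, 3.1) after, so it travelled √(0.8² + 2.2²) ≈ 2.3 units.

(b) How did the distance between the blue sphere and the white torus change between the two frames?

-1.7

The distance was about 6.5 in the first image and 4.8 in the second, so they moved 1.7 units closer together.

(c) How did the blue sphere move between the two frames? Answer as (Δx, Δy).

(-1.6, -1.3)

The blue sphere started near (9.5, 4.2) and ended near (7.9, 2.9).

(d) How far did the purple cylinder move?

2.6

From (4.5, 4.9) to (6.9, 3.9), the purple cylinder covered √(2.4² + 1.0²) ≈ 2.6 units.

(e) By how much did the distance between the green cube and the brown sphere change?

+1.1

The distance was about 3.9 in the first image and 5.0 in the second, so they moved 1.1 units further apart.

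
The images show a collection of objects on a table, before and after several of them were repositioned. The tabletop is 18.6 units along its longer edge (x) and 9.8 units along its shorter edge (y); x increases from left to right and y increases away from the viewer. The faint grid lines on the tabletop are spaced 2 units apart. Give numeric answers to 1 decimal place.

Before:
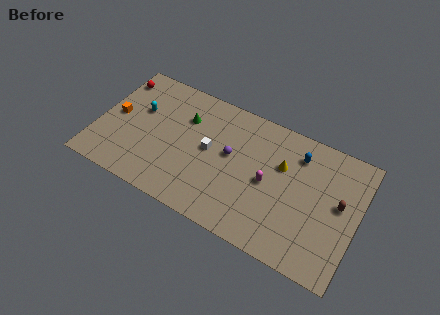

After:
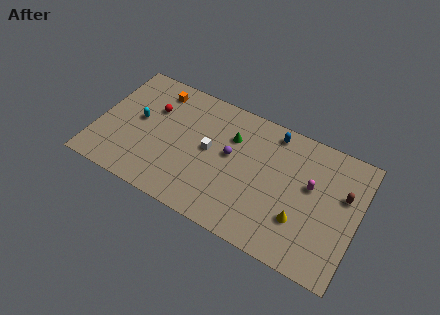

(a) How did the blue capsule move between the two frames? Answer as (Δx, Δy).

(-1.9, 0.9)

The blue capsule was at about (14.1, 7.7) and moved to about (12.2, 8.6).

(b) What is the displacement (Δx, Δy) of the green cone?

(3.4, 0.0)

The green cone started near (6.0, 6.9) and ended near (9.4, 6.9).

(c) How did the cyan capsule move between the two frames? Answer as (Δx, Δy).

(0.0, -0.8)

From the two frames, the cyan capsule sits at roughly (2.8, 6.1) before and (2.8, 5.3) after.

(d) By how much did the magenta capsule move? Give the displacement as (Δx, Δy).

(2.9, 1.1)

From the two frames, the magenta capsule sits at roughly (12.3, 4.7) before and (15.2, 5.8) after.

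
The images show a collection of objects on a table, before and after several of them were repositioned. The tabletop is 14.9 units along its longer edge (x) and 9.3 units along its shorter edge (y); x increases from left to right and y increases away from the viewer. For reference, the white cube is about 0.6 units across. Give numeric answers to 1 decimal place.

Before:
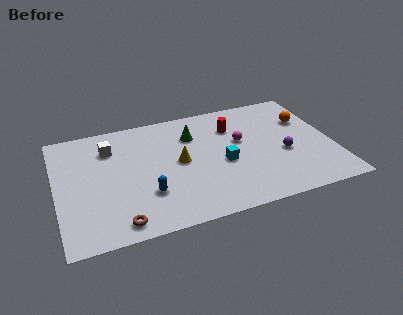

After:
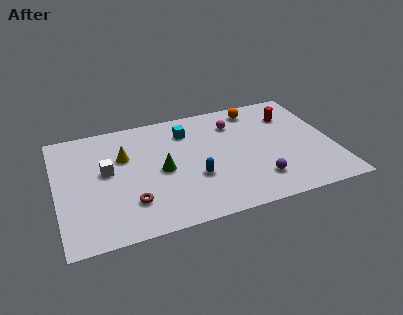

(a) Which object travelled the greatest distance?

the cyan cube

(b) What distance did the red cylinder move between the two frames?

3.2

From (9.7, 6.8) to (12.9, 6.9), the red cylinder covered √(3.2² + 0.1²) ≈ 3.2 units.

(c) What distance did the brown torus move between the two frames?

1.5

The brown torus moved from about (3.1, 1.1) to (3.8, 2.4), a distance of √(0.7² + 1.3²) ≈ 1.5.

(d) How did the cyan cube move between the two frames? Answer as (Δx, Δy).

(-1.7, 3.2)

The cyan cube was at about (8.9, 4.0) and moved to about (7.2, 7.2).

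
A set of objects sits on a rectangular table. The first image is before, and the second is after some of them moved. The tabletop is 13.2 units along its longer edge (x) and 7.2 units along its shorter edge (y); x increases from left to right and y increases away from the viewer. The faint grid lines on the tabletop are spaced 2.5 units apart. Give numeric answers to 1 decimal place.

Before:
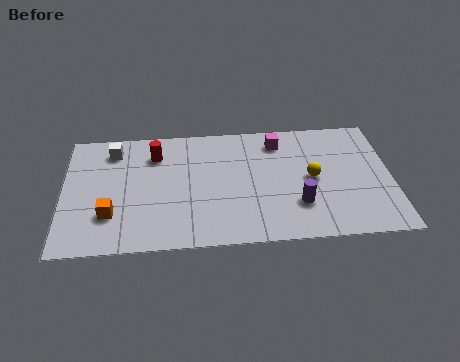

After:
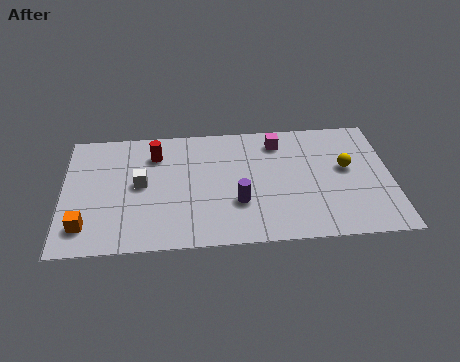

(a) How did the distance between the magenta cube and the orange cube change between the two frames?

+1.2

Before: roughly 7.8 units apart; after: 9.0. That's 1.2 units further apart.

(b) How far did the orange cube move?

1.2

From (1.9, 2.1) to (0.9, 1.5), the orange cube covered √(1.0² + 0.6²) ≈ 1.2 units.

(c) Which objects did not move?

the magenta cube and the red cylinder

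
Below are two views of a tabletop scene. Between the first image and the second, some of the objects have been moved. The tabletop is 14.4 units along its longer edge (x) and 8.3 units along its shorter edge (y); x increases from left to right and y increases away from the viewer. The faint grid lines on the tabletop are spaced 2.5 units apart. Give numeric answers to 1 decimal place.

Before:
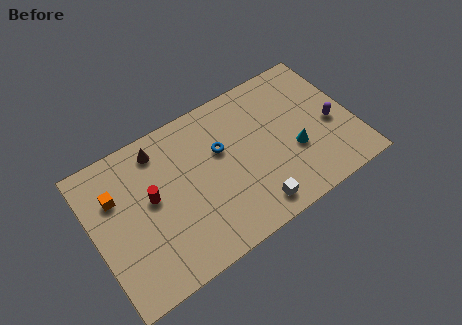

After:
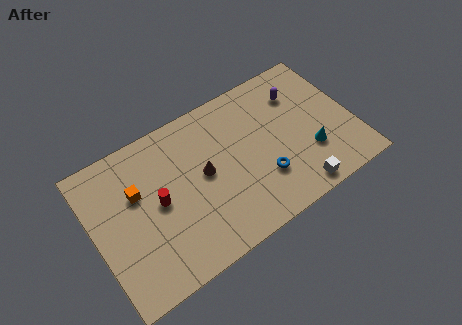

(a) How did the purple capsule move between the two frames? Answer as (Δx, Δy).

(-1.4, 2.6)

The purple capsule started near (13.2, 3.6) and ended near (11.8, 6.2).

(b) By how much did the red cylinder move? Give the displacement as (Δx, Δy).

(0.3, -0.4)

From the two frames, the red cylinder sits at roughly (3.2, 4.6) before and (3.5, 4.2) after.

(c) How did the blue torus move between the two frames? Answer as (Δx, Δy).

(1.9, -2.7)

The blue torus was at about (7.2, 5.2) and moved to about (9.1, 2.5).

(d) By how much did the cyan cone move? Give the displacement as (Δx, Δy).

(0.8, -0.5)

From the two frames, the cyan cone sits at roughly (11.0, 3.1) before and (11.8, 2.6) after.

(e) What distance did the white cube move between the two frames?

2.4

The white cube moved from about (8.3, 1.2) to (10.7, 0.9), a distance of √(2.4² + 0.3²) ≈ 2.4.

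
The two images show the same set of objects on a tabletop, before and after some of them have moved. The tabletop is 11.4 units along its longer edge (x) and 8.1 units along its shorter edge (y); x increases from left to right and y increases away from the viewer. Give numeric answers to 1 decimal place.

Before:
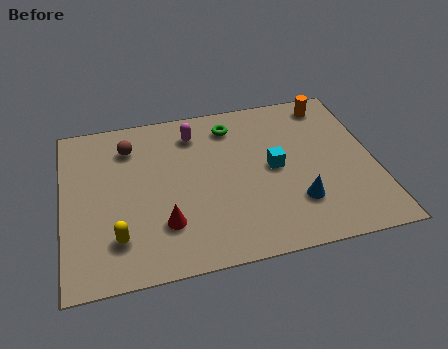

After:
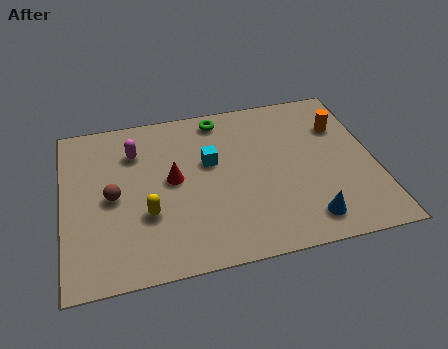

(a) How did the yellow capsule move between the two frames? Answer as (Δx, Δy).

(1.1, 0.9)

From the two frames, the yellow capsule sits at roughly (1.9, 1.9) before and (3.0, 2.8) after.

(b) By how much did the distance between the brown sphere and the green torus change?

+1.4

They were about 3.8 units apart before and 5.2 after — 1.4 units further apart.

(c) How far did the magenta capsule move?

2.3

The magenta capsule moved from about (4.9, 6.5) to (2.7, 6.0), a distance of √(2.2² + 0.5²) ≈ 2.3.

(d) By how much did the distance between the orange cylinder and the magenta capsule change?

+2.5

They were about 5.1 units apart before and 7.6 after — 2.5 units further apart.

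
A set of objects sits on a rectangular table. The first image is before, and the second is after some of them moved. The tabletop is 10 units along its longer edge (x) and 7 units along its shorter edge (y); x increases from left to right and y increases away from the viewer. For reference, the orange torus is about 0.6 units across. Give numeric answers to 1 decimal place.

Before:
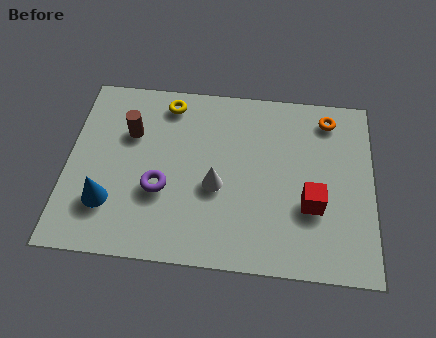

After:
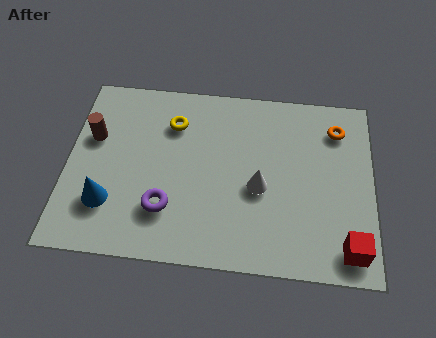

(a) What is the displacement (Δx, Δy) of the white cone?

(1.4, 0.1)

The white cone started near (4.9, 2.9) and ended near (6.3, 3.0).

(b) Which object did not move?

the blue cone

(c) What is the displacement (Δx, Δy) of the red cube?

(1.2, -1.5)

From the two frames, the red cube sits at roughly (8.0, 2.5) before and (9.2, 1.0) after.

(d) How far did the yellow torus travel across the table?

0.8

The yellow torus moved from about (3.2, 6.0) to (3.4, 5.2), a distance of √(0.2² + 0.8²) ≈ 0.8.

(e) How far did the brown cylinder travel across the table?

1.2

From (2.0, 4.7) to (0.8, 4.4), the brown cylinder covered √(1.2² + 0.3²) ≈ 1.2 units.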